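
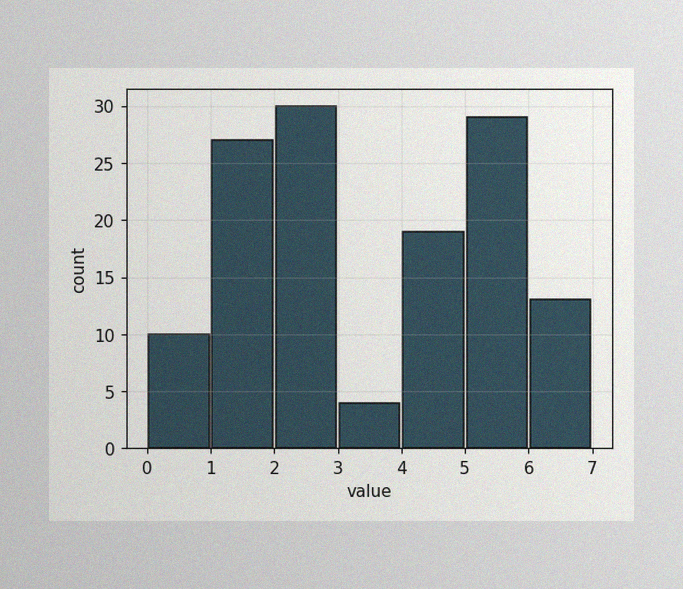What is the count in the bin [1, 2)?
27

The image has some photo noise and uneven lighting. The [1, 2) bin has height 27.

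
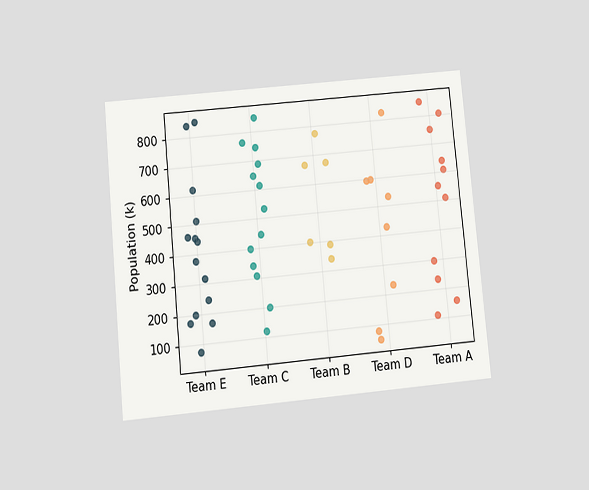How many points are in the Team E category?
14

The chart is tilted about 5° counter-clockwise and viewed slightly from below. Counting the markers in the Team E column gives 14.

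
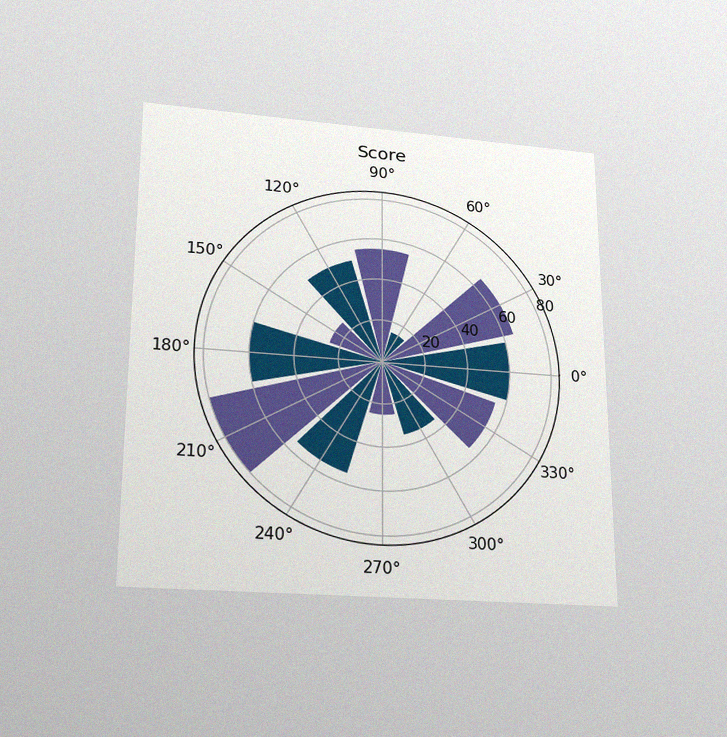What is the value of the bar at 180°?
60

The chart is viewed slightly from below, with some photo noise. The bar at 180° reaches 60 on the radial axis.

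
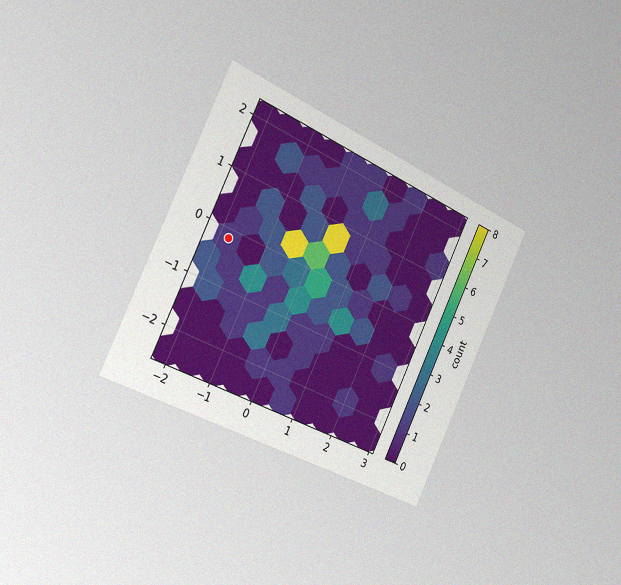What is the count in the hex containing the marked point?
The chart is tilted about 25° clockwise and viewed slightly from the left, with some photo noise. The marked hex reads 1 on the colorbar.

1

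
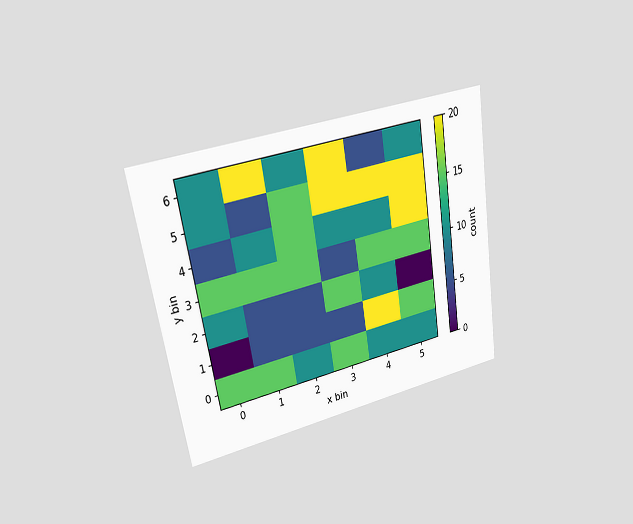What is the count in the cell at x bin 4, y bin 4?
10

The chart is tilted about 9° counter-clockwise and viewed at a slight angle. Matching the cell (4, 4) against the colorbar gives 10.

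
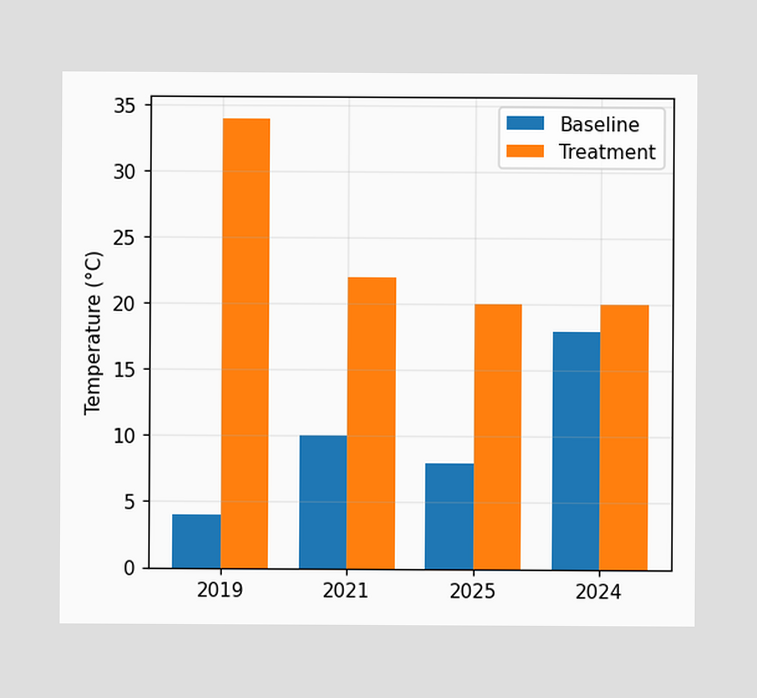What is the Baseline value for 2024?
The Baseline bar at 2024 reaches 18°C on the y-axis.

18°C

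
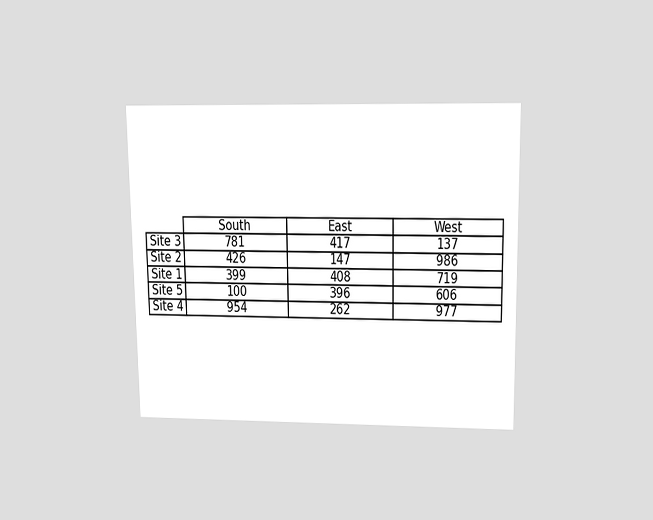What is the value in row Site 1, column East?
408

The chart is viewed slightly from above. The (Site 1, East) cell reads 408.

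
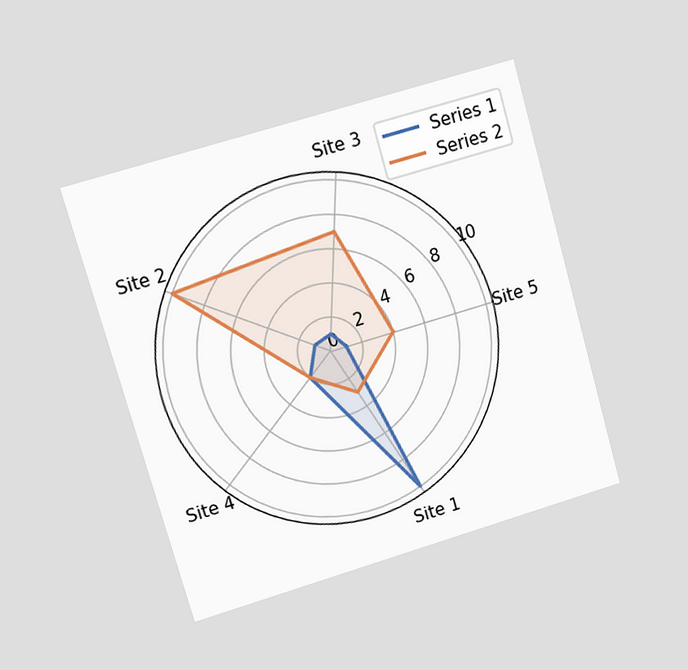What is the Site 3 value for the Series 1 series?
The chart is tilted about 16° counter-clockwise and viewed at a slight angle. On the Site 3 axis, Series 1 reaches 1.

1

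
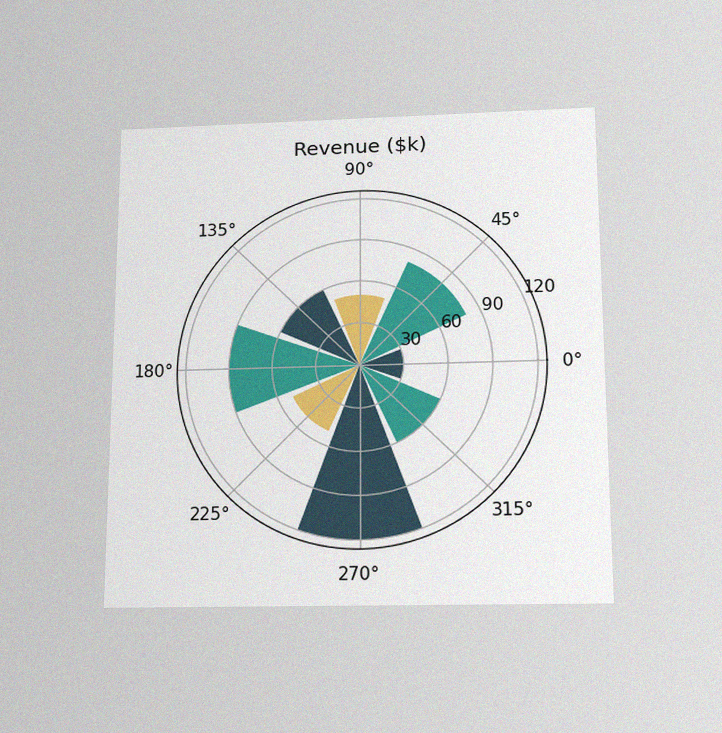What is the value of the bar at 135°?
The chart is viewed slightly from below, with some photo noise. The bar at 135° reaches $60k on the radial axis.

$60k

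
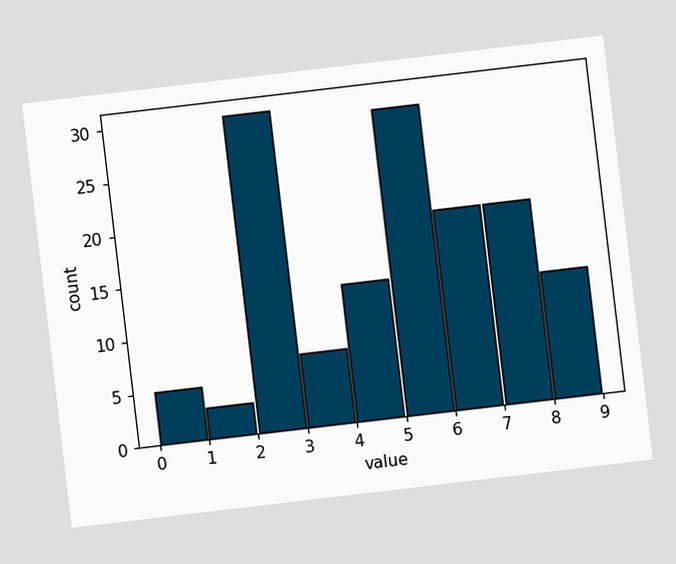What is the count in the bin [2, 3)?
30

The chart is tilted about 7° counter-clockwise. The [2, 3) bin has height 30.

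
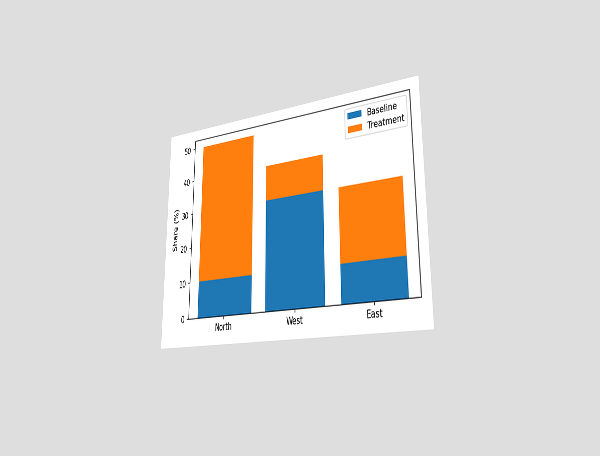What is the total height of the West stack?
The chart is viewed slightly from the right. The West stack's top reaches 40% on the y-axis.

40%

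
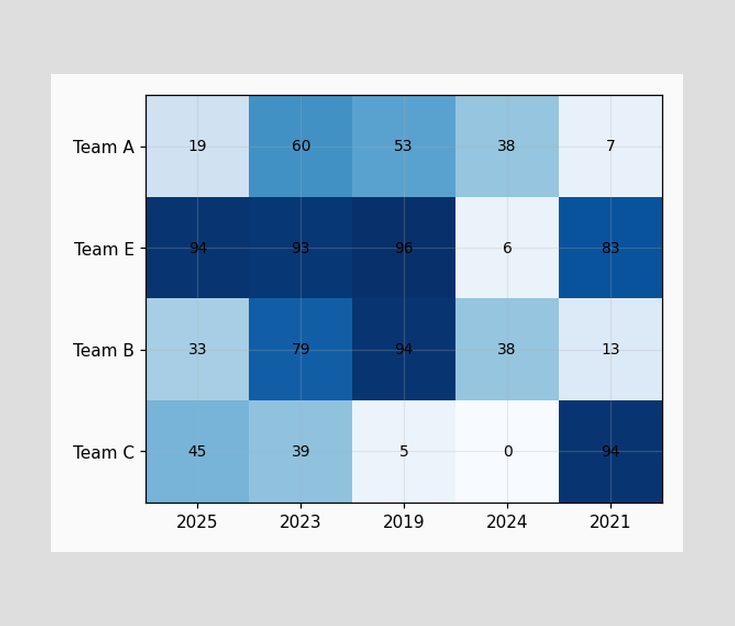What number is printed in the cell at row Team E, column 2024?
6

The (Team E, 2024) cell reads 6.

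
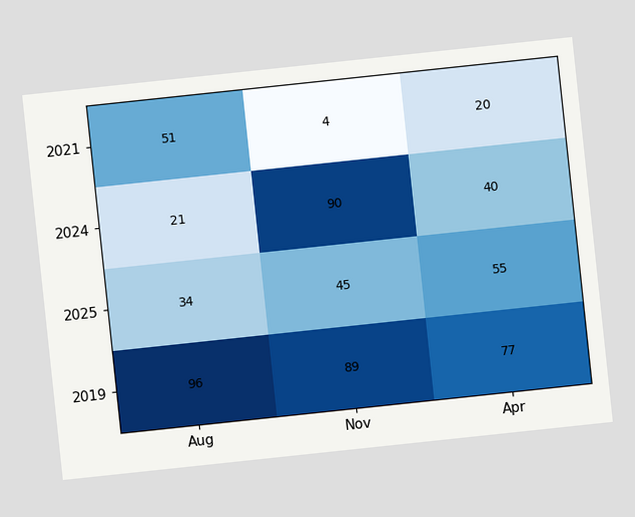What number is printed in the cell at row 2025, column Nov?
45

The chart is tilted about 6° counter-clockwise. The (2025, Nov) cell reads 45.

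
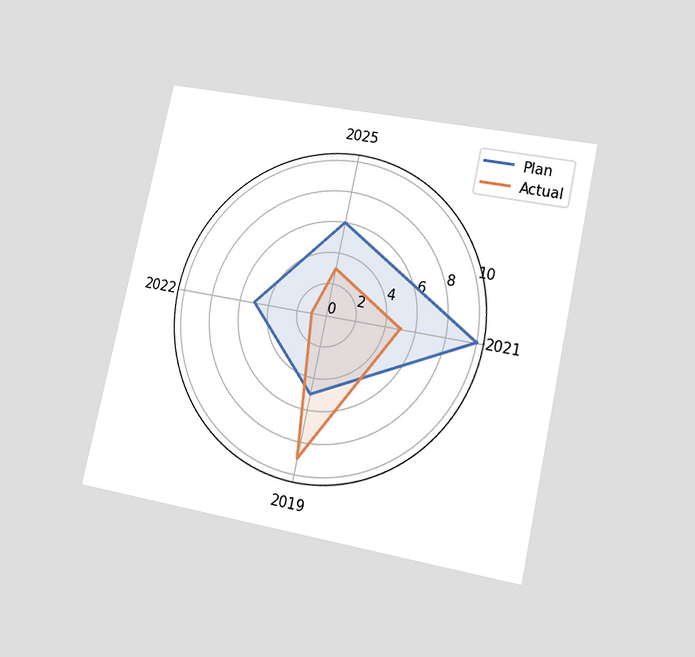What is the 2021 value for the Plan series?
The chart is tilted about 12° clockwise and viewed at a slight angle. On the 2021 axis, Plan reaches 10.

10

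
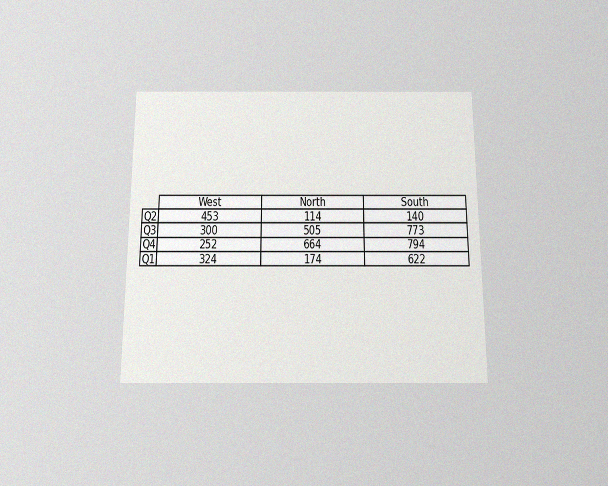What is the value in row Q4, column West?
252

The chart is viewed slightly from below, with some photo noise. The (Q4, West) cell reads 252.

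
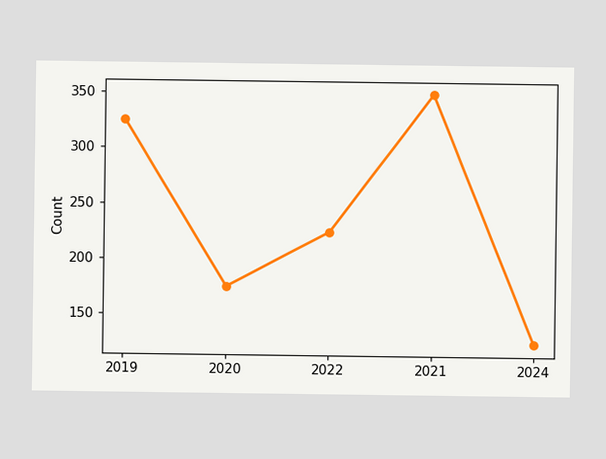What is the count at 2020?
175

At 2020, the line is at 175.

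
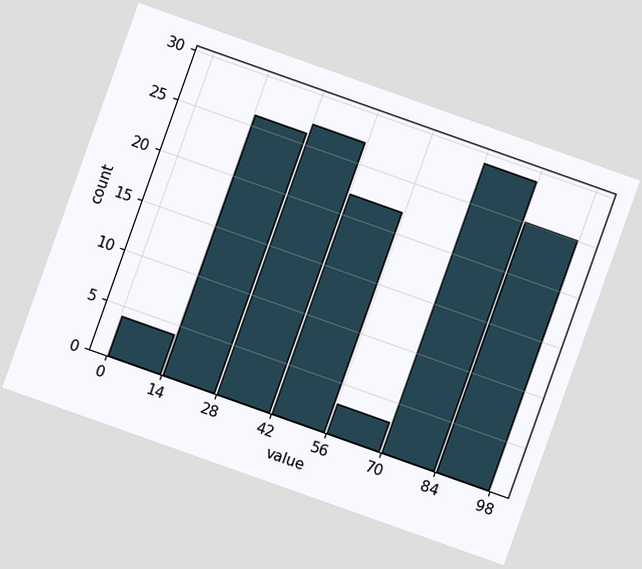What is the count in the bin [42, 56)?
22

The chart is tilted about 20° clockwise. The [42, 56) bin has height 22.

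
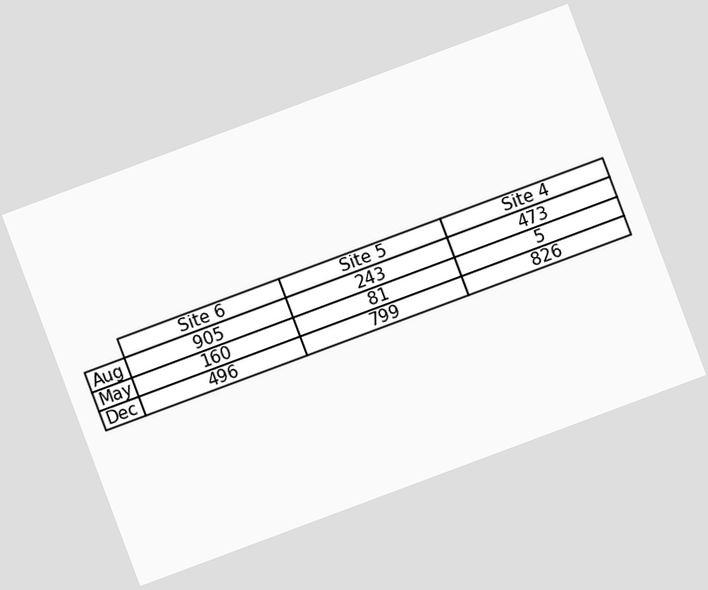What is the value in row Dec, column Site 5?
799

The chart is tilted about 20° counter-clockwise. The (Dec, Site 5) cell reads 799.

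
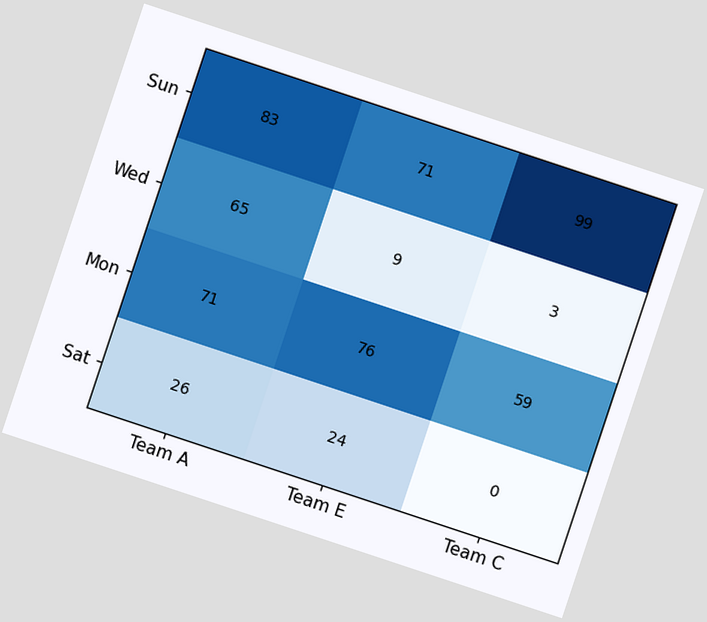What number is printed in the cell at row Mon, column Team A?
71

The chart is tilted about 18° clockwise. The (Mon, Team A) cell reads 71.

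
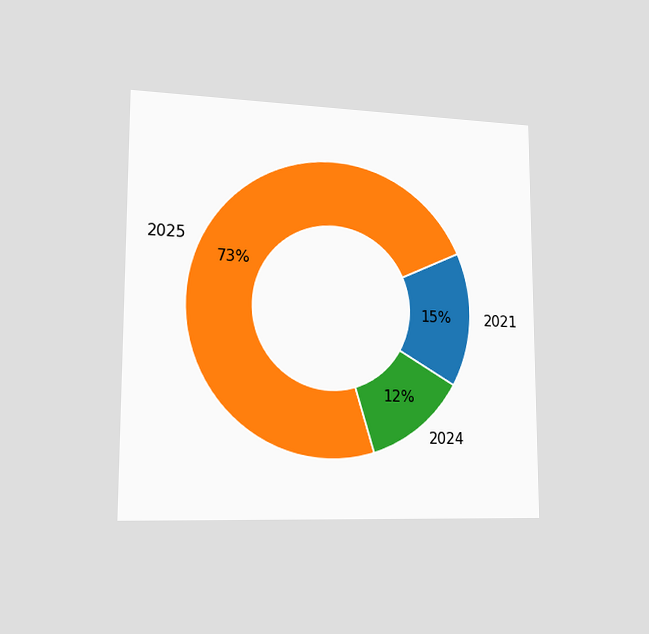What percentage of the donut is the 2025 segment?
73%

The chart is viewed slightly from the left. The 2025 segment takes up 73% of the ring.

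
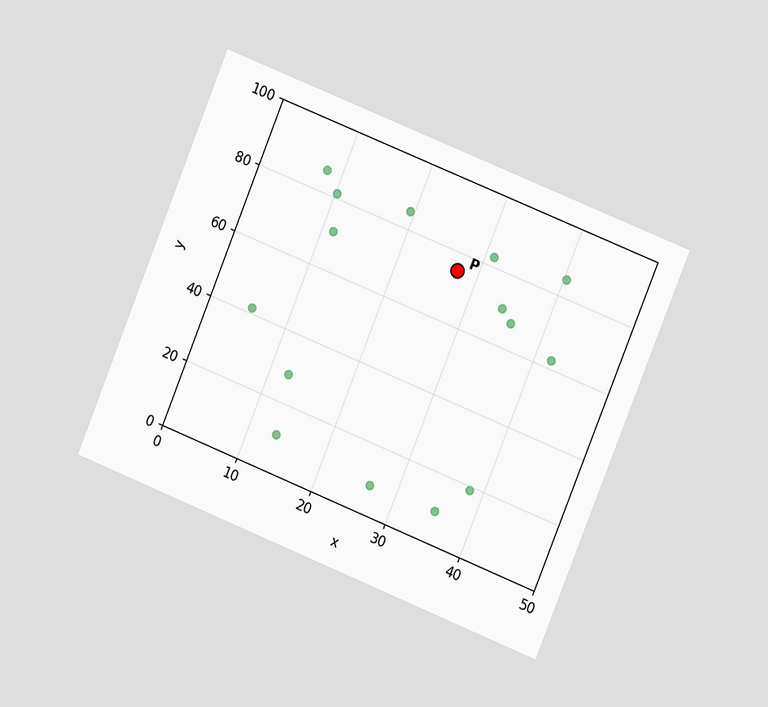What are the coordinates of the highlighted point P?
The chart is tilted about 22° clockwise and viewed slightly from the right. Following the gridlines from P to each axis, P sits at (27.5, 75).

(27.5, 75)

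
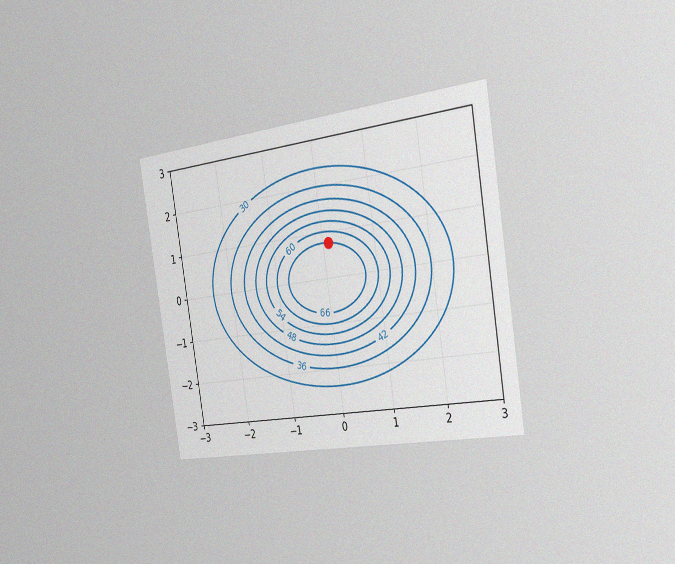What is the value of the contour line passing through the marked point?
The chart is tilted about 9° counter-clockwise and viewed slightly from the right, with some photo noise. The marked point sits on the contour labelled 66.

66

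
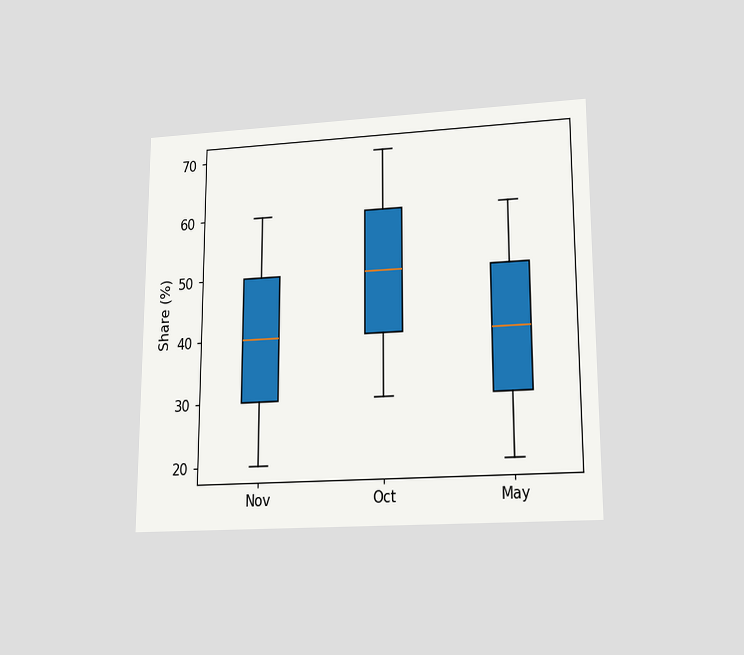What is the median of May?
The chart is viewed at a slight angle. The median line in the May box sits at 40%.

40%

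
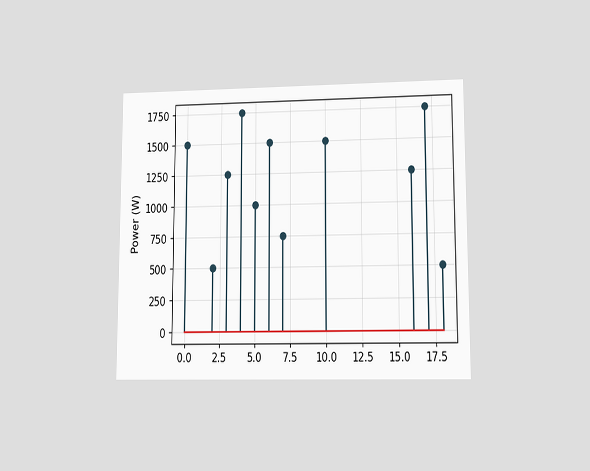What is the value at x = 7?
750W

The chart is viewed at a slight angle. The stem at x=7 reaches 750W.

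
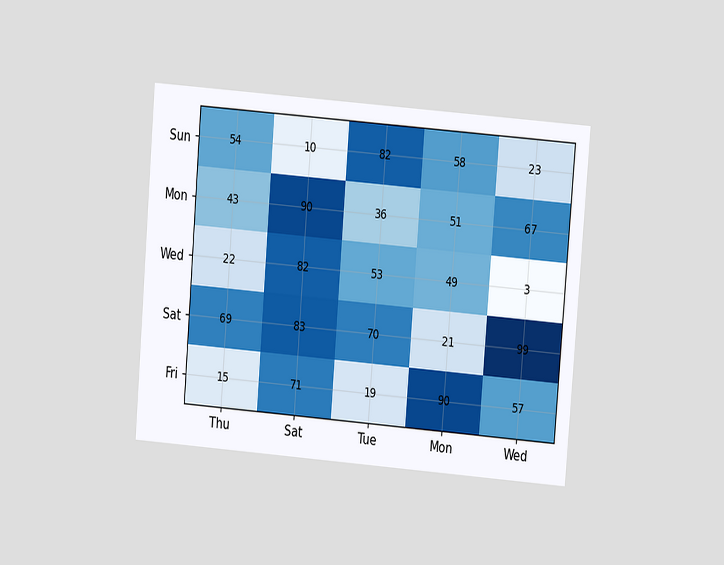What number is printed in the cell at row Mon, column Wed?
67

The chart is tilted about 5° clockwise and viewed at a slight angle. The (Mon, Wed) cell reads 67.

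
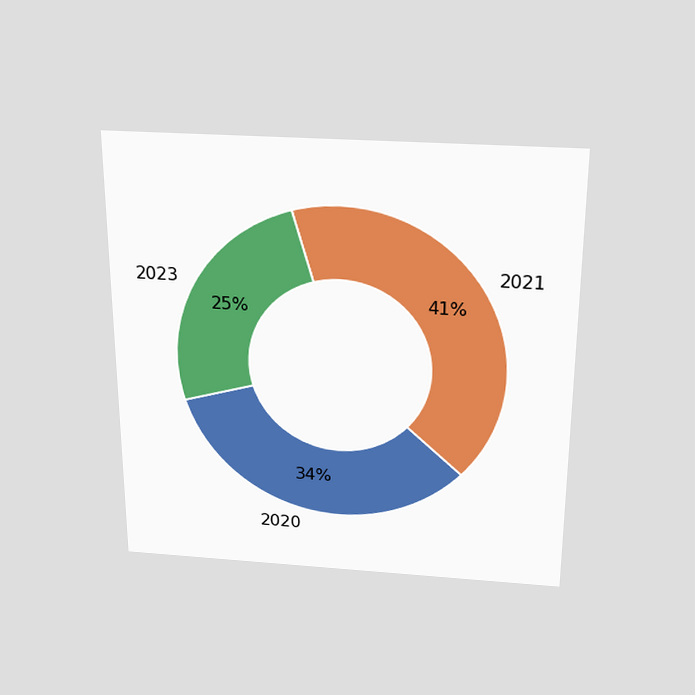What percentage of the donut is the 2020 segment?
34%

The chart is viewed slightly from above. The 2020 segment takes up 34% of the ring.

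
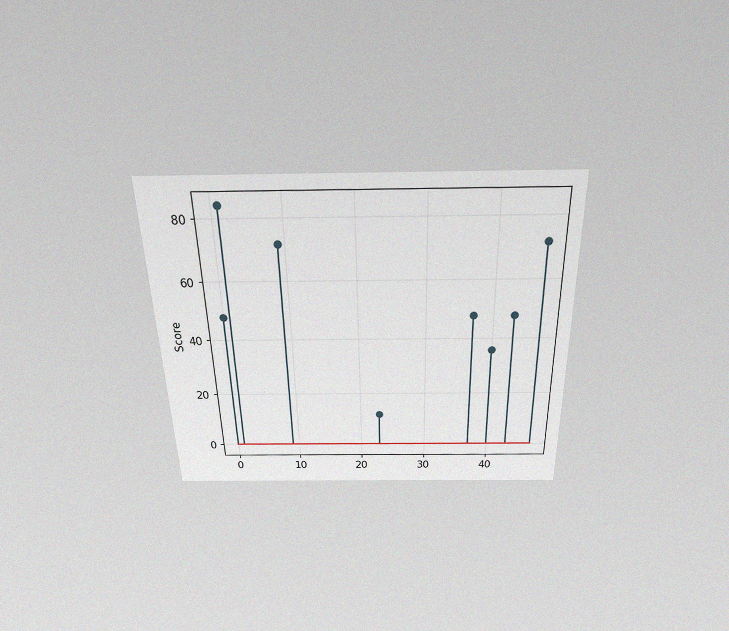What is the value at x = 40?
The chart is viewed slightly from above, with some photo noise. The stem at x=40 reaches 36.

36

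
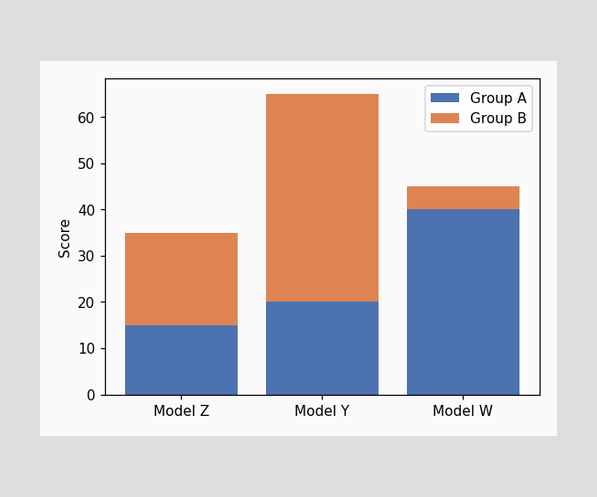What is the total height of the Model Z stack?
35

The Model Z stack's top reaches 35 on the y-axis.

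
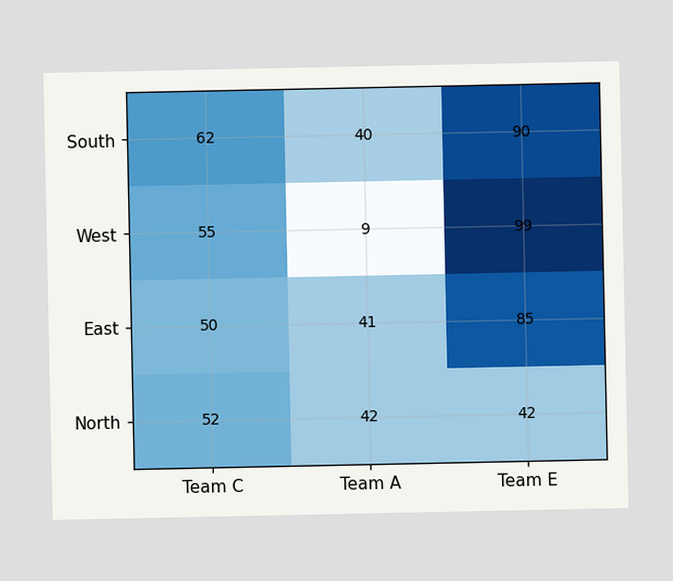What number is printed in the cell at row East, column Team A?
The (East, Team A) cell reads 41.

41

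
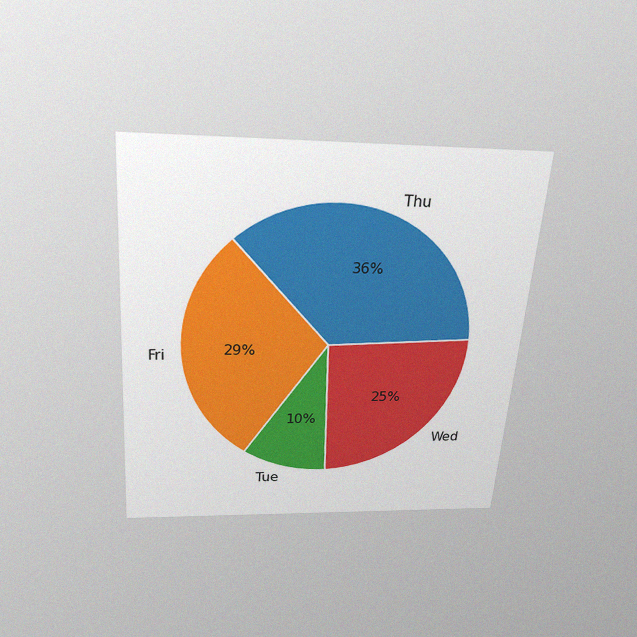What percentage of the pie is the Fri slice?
The chart is tilted about 4° clockwise and viewed slightly from above, with some photo noise. The Fri slice takes up 29% of the pie.

29%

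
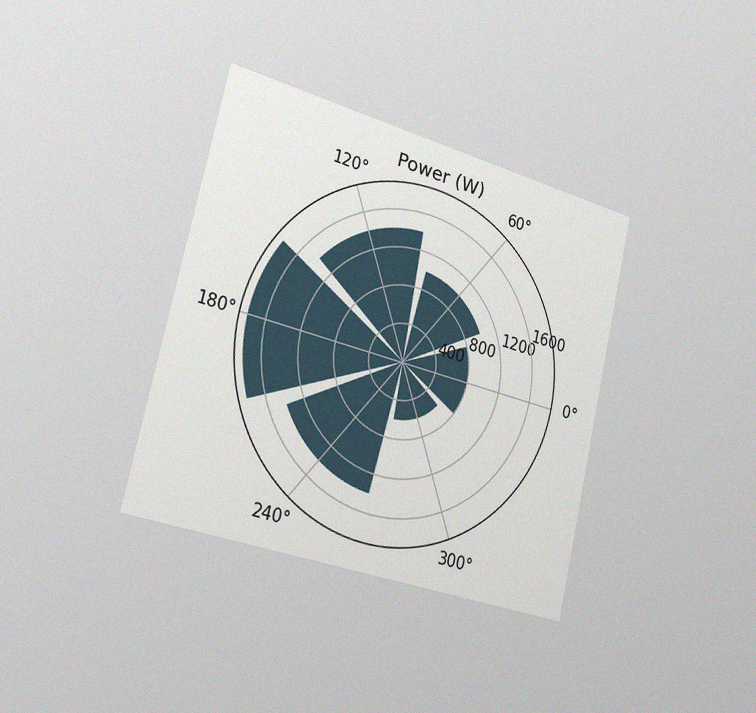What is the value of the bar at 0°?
800W

The chart is tilted about 13° clockwise and viewed slightly from the left, with some photo noise. The bar at 0° reaches 800W on the radial axis.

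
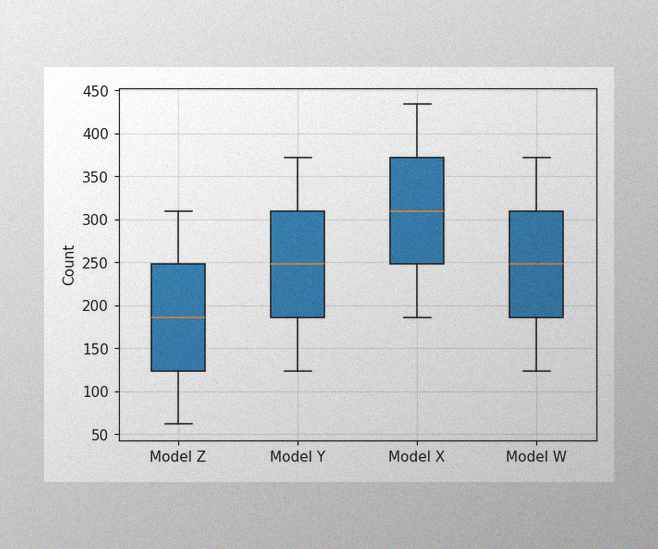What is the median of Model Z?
186

The image has some photo noise and uneven lighting. The median line in the Model Z box sits at 186.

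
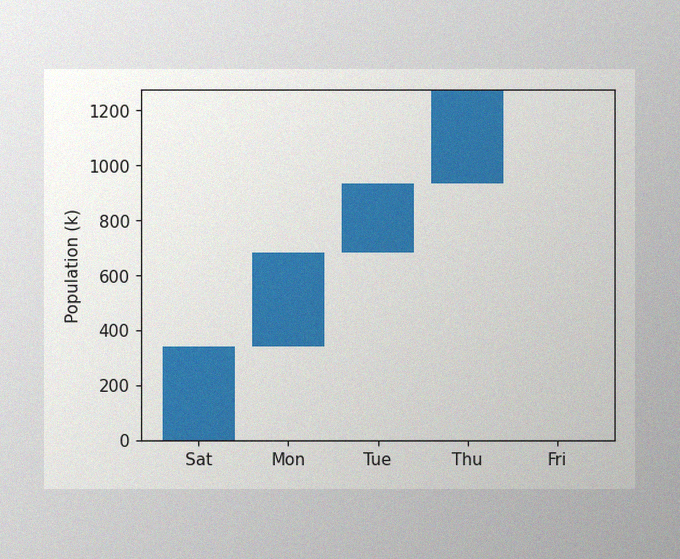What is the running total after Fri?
The image has some photo noise and uneven lighting. After Fri the running total reaches 1275k.

1275k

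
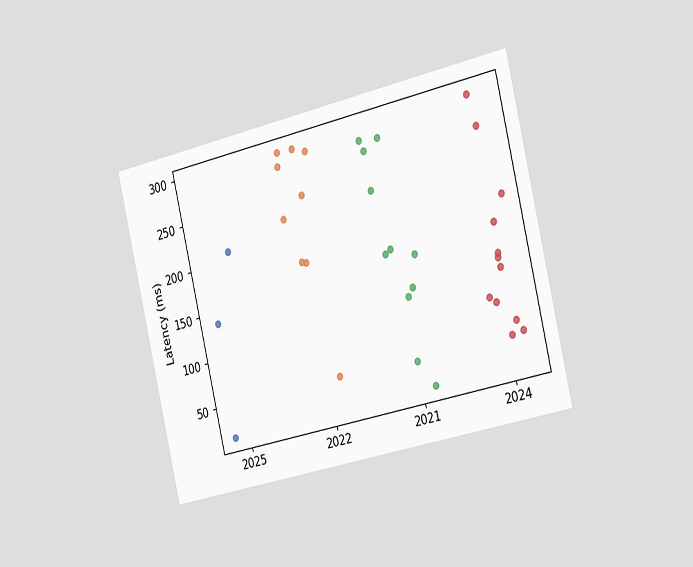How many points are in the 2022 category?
The chart is tilted about 13° counter-clockwise and viewed slightly from the right. Counting the markers in the 2022 column gives 9.

9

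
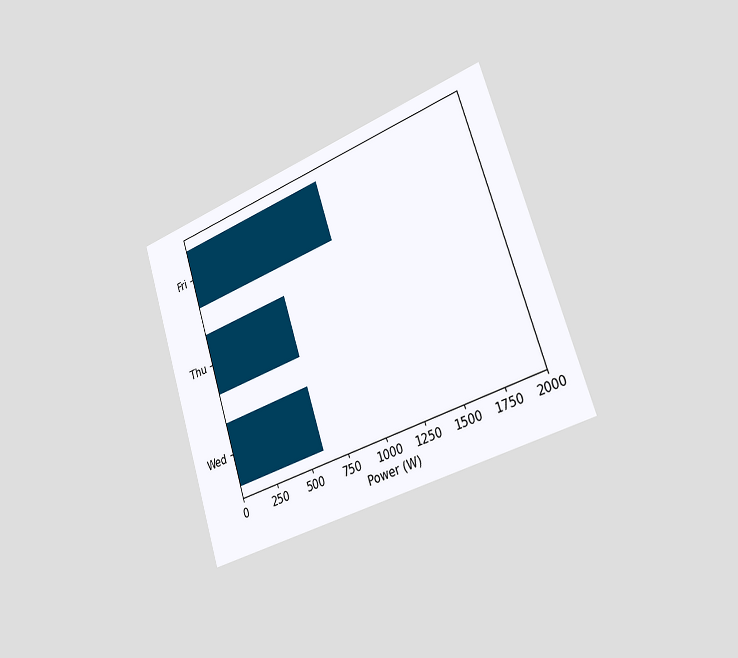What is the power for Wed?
600W

The chart is tilted about 18° counter-clockwise and viewed slightly from the right. Reading along the chart's x-axis, the Wed bar reaches 600W.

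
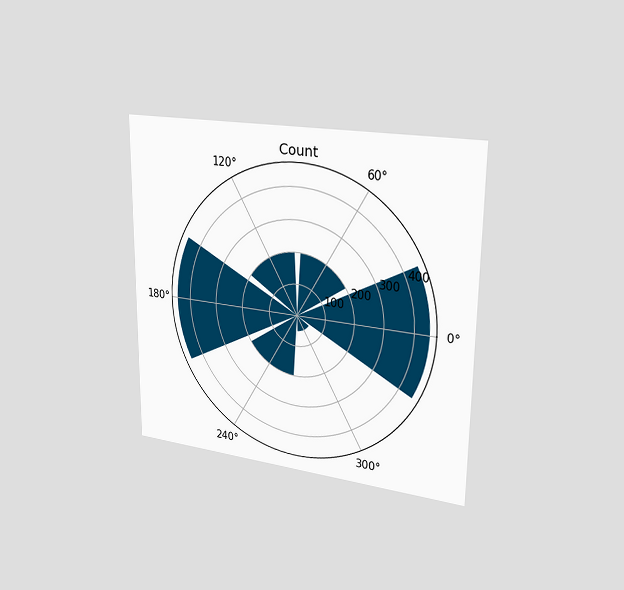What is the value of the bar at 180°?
The chart is viewed slightly from the right. The bar at 180° reaches 450 on the radial axis.

450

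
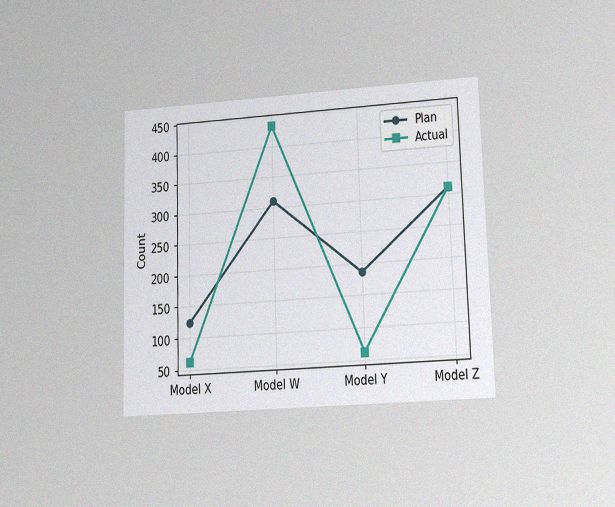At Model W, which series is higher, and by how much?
Actual, by 124

The chart is viewed at a slight angle, with some photo noise. At Model W, Actual sits above the other line by 124.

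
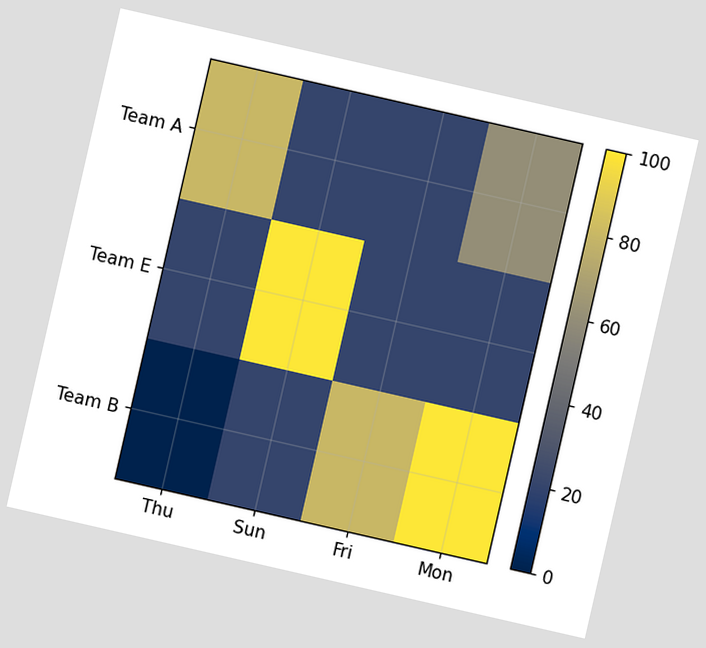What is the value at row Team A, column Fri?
The chart is tilted about 13° clockwise. Matching cell (Team A, Fri) against the colorbar gives 20.

20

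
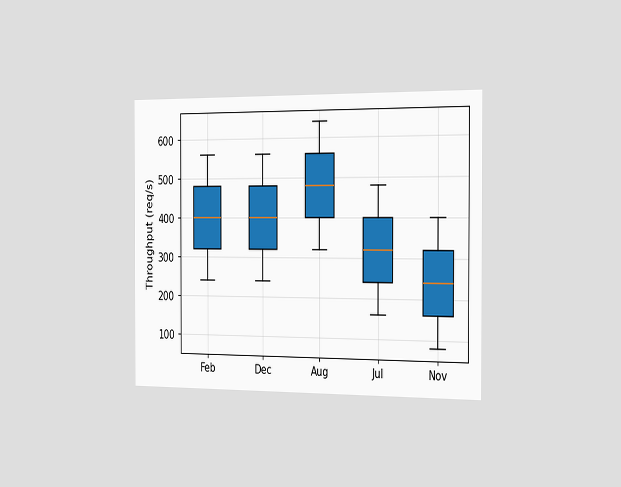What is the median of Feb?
400req/s

The chart is viewed slightly from the right. The median line in the Feb box sits at 400req/s.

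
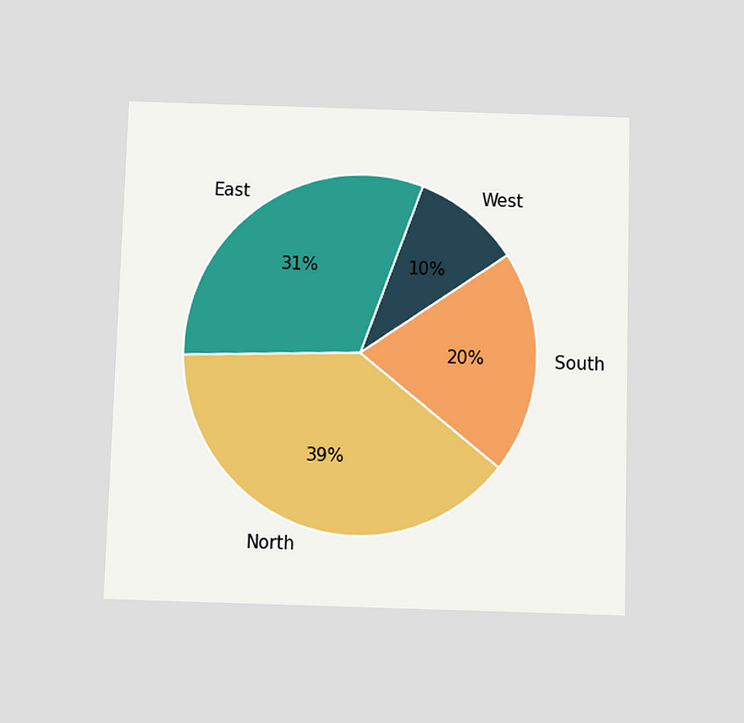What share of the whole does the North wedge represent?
The chart is viewed slightly from below. The North slice takes up 39% of the pie.

39%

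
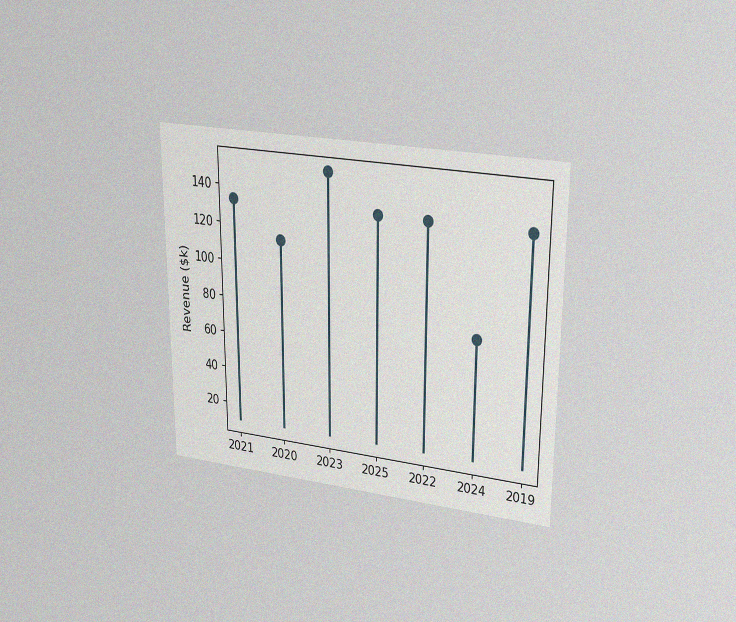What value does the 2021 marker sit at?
The chart is viewed at a slight angle, with some photo noise. The 2021 marker sits at $133k.

$133k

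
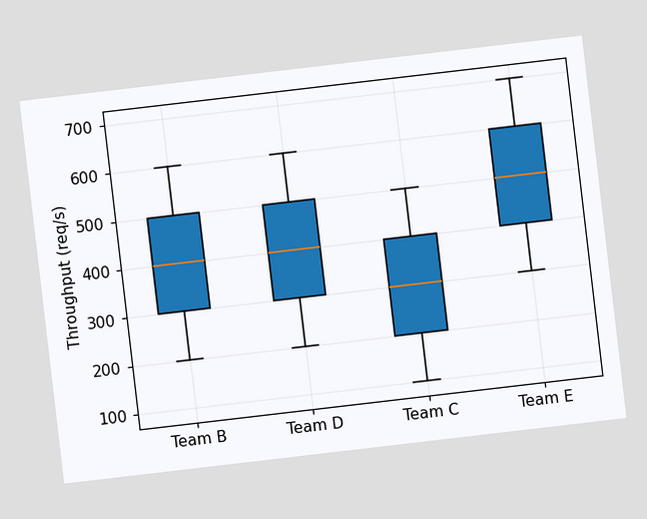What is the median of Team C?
300req/s

The chart is tilted about 7° counter-clockwise. The median line in the Team C box sits at 300req/s.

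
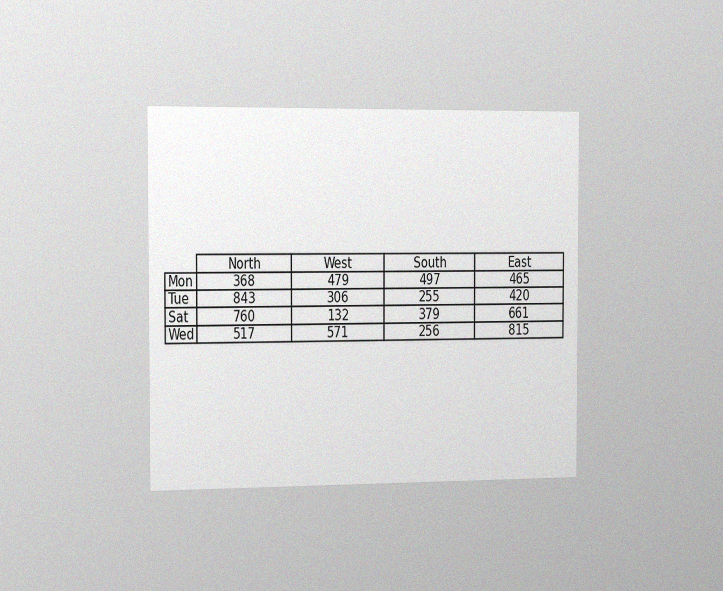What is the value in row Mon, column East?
The chart is viewed slightly from the left, with some photo noise. The (Mon, East) cell reads 465.

465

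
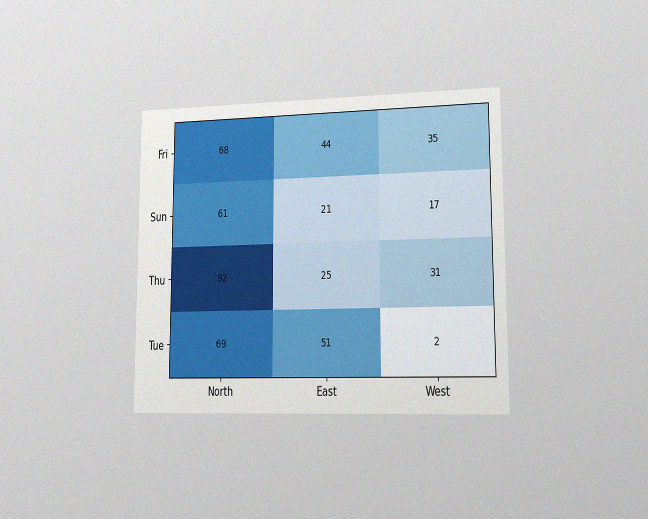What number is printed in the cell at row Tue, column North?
69

The chart is viewed slightly from the right, with some photo noise. The (Tue, North) cell reads 69.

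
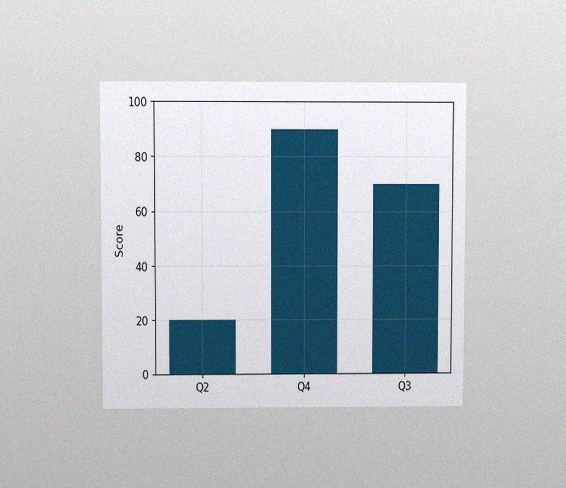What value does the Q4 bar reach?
90

The chart is viewed at a slight angle, with some photo noise. Reading along the chart's y-axis, the Q4 bar reaches 90.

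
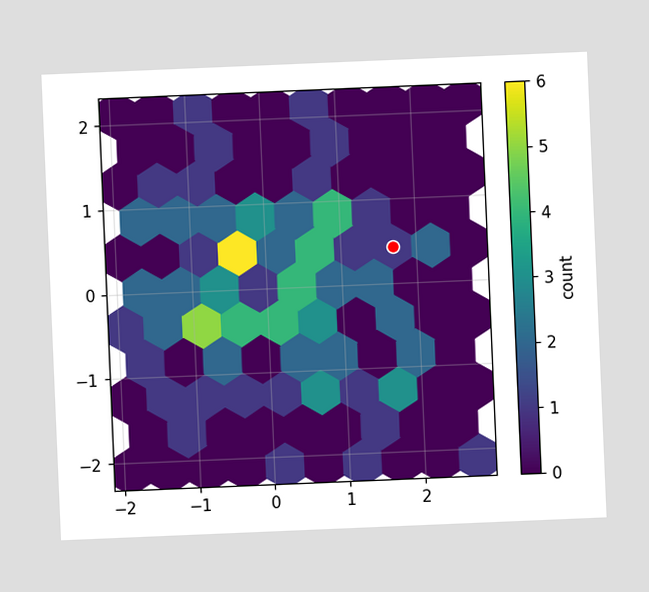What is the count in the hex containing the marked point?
1

The chart is tilted about 2° counter-clockwise. The marked hex reads 1 on the colorbar.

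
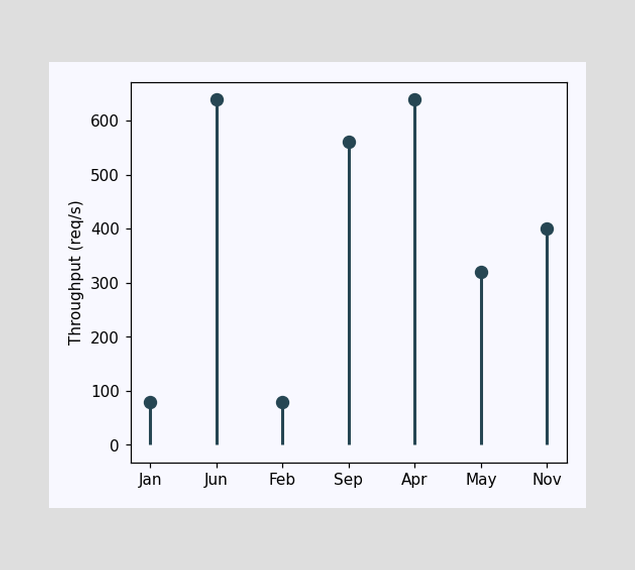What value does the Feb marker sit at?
80req/s

The Feb marker sits at 80req/s.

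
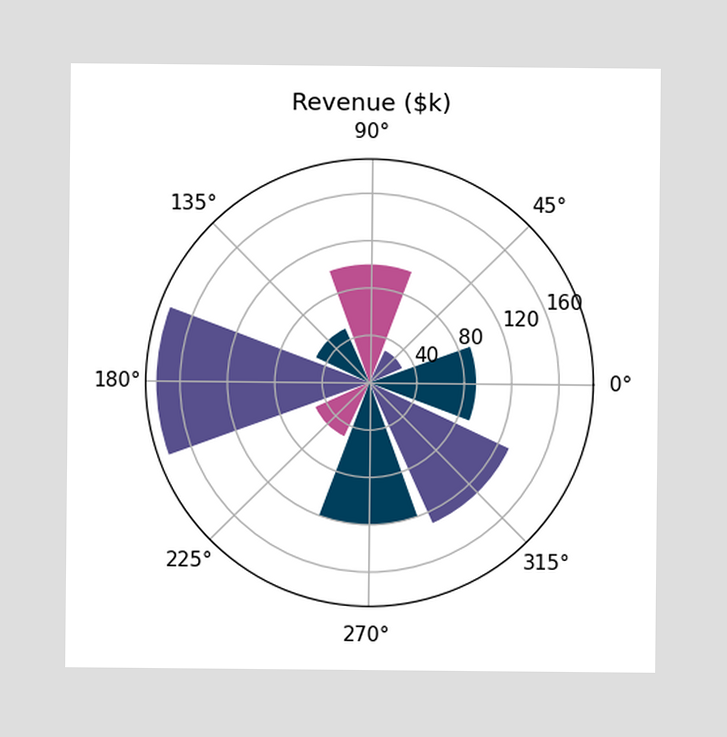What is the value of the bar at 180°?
The bar at 180° reaches $180k on the radial axis.

$180k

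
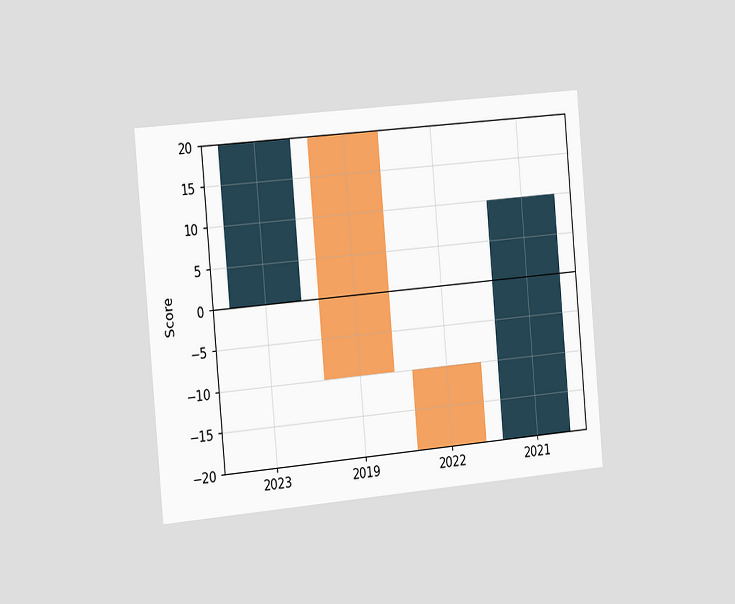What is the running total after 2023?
20

The chart is tilted about 5° counter-clockwise and viewed slightly from the left. After 2023 the running total reaches 20.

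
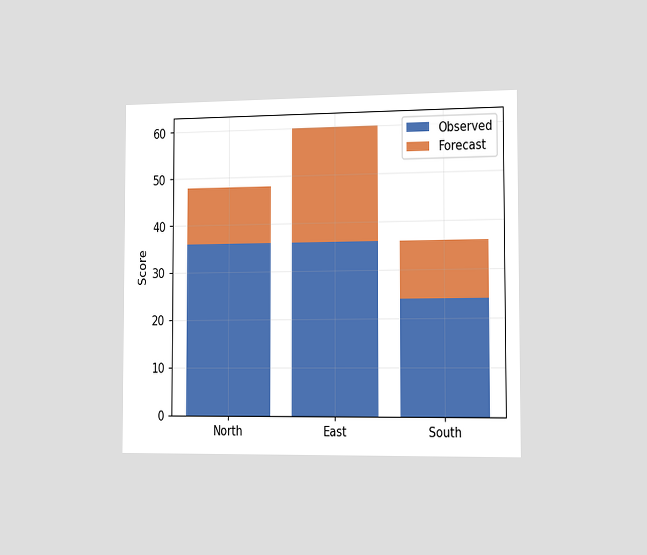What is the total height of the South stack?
The chart is viewed slightly from the right. The South stack's top reaches 36 on the y-axis.

36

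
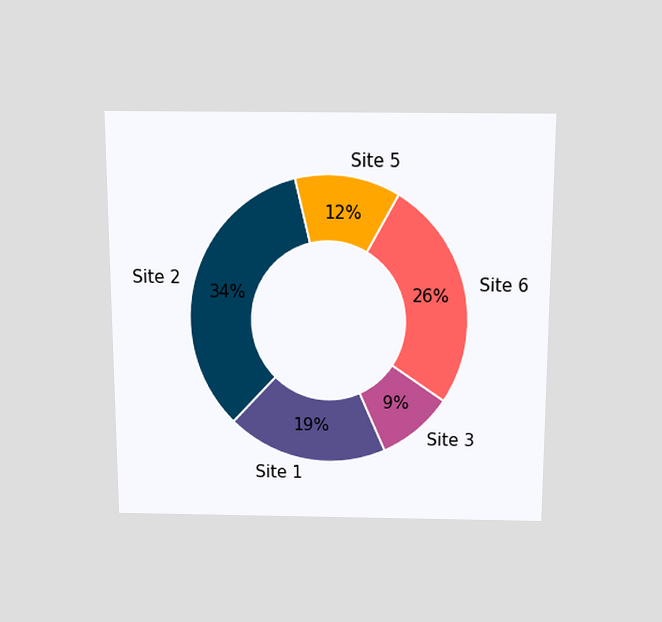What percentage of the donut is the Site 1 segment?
19%

The chart is viewed slightly from above. The Site 1 segment takes up 19% of the ring.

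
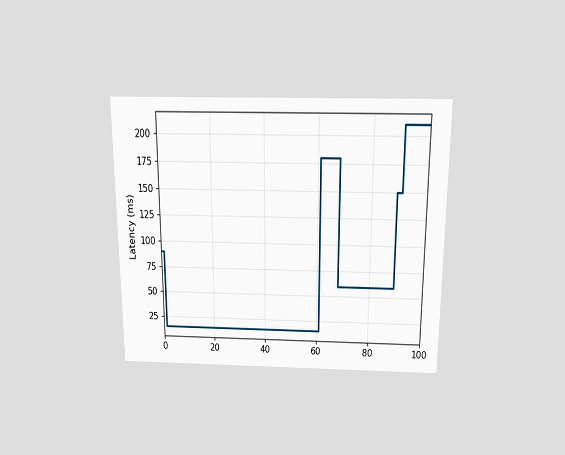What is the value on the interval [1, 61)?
The chart is viewed slightly from above. On [1, 61) the step sits at 15ms.

15ms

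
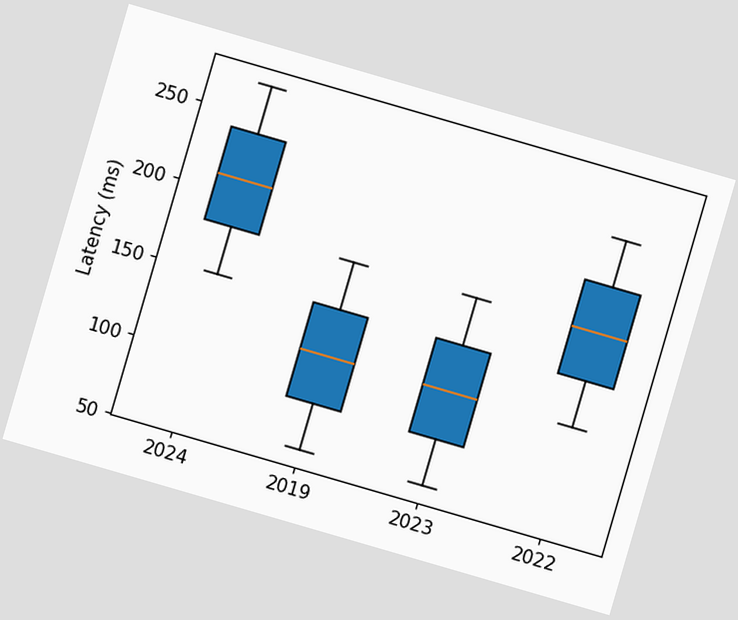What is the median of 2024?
210ms

The chart is tilted about 16° clockwise. The median line in the 2024 box sits at 210ms.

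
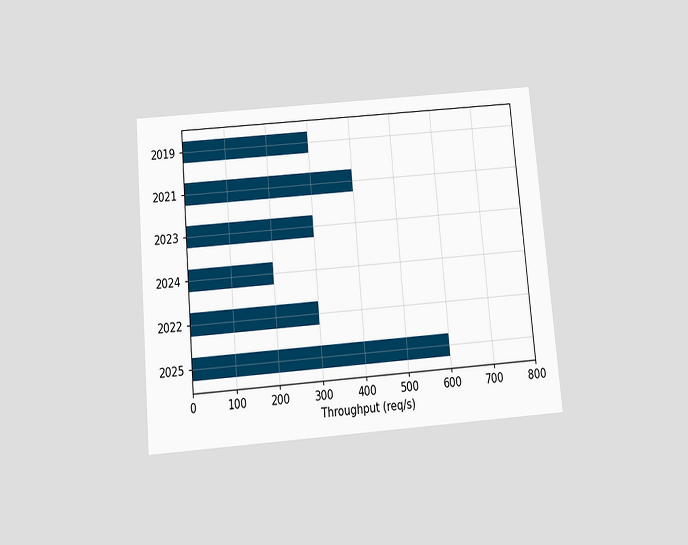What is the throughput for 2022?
The chart is tilted about 5° counter-clockwise and viewed slightly from below. Reading along the chart's x-axis, the 2022 bar reaches 300req/s.

300req/s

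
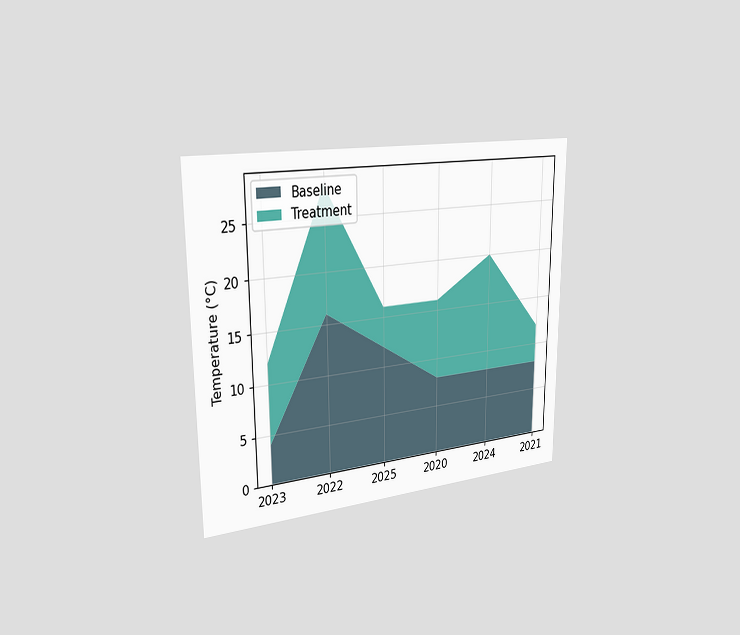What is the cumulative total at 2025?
The chart is viewed slightly from the left. The stacked total at 2025 reaches 16°C.

16°C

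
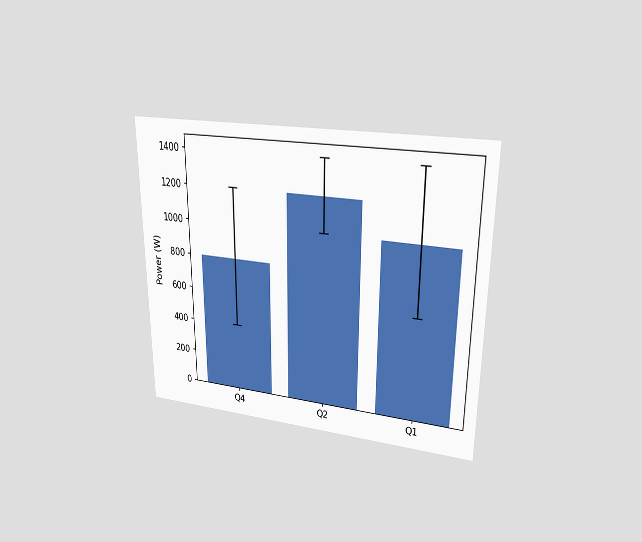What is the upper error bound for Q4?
The chart is viewed at a slight angle. The Q4 bar's upper whisker reaches 1200W.

1200W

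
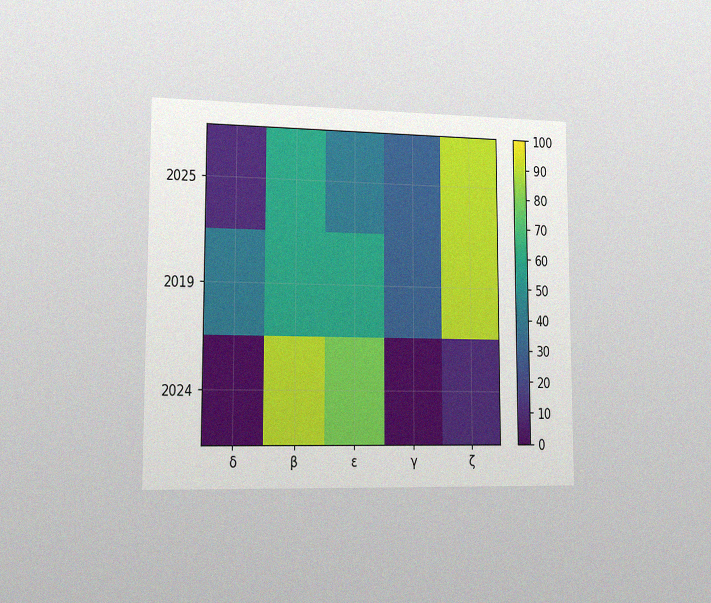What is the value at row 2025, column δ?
The chart is viewed slightly from the left, with some photo noise. Matching cell (2025, δ) against the colorbar gives 10.

10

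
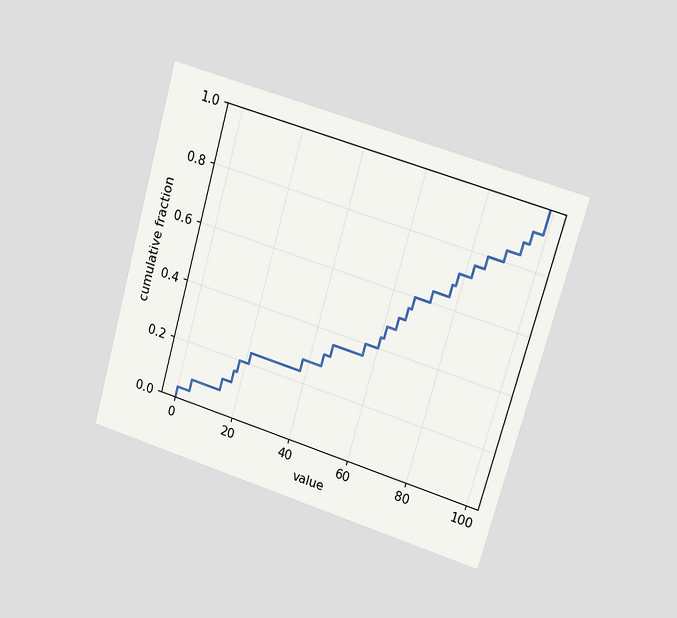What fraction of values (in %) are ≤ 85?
The chart is tilted about 16° clockwise and viewed at a slight angle. At x=85 the ECDF step is at 80%.

80%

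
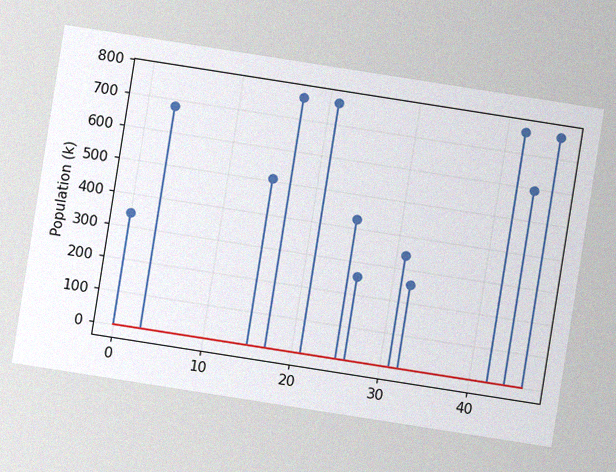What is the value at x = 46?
The chart is tilted about 9° clockwise, with some photo noise. The stem at x=46 reaches 765k.

765k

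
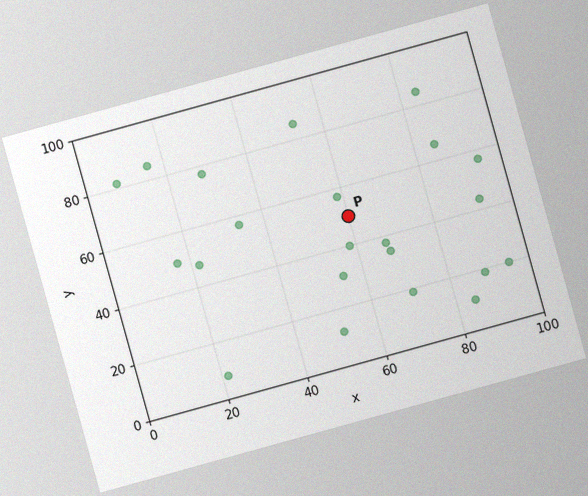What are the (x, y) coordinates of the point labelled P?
(60, 50)

The chart is tilted about 15° counter-clockwise, with some photo noise. Following the gridlines from P to each axis, P sits at (60, 50).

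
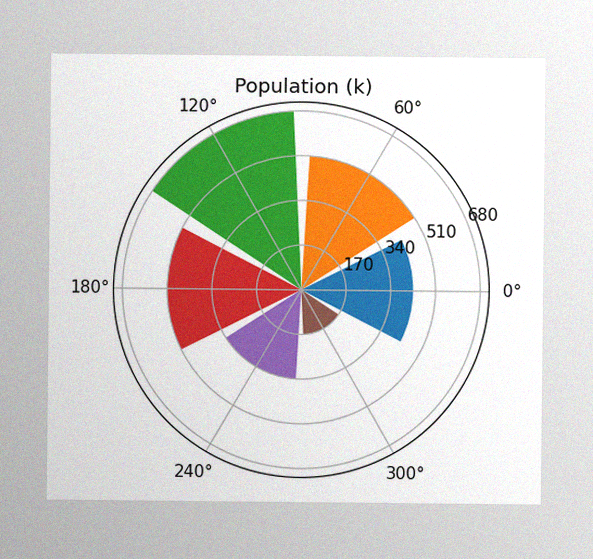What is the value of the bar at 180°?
510k

The image has some photo noise and uneven lighting. The bar at 180° reaches 510k on the radial axis.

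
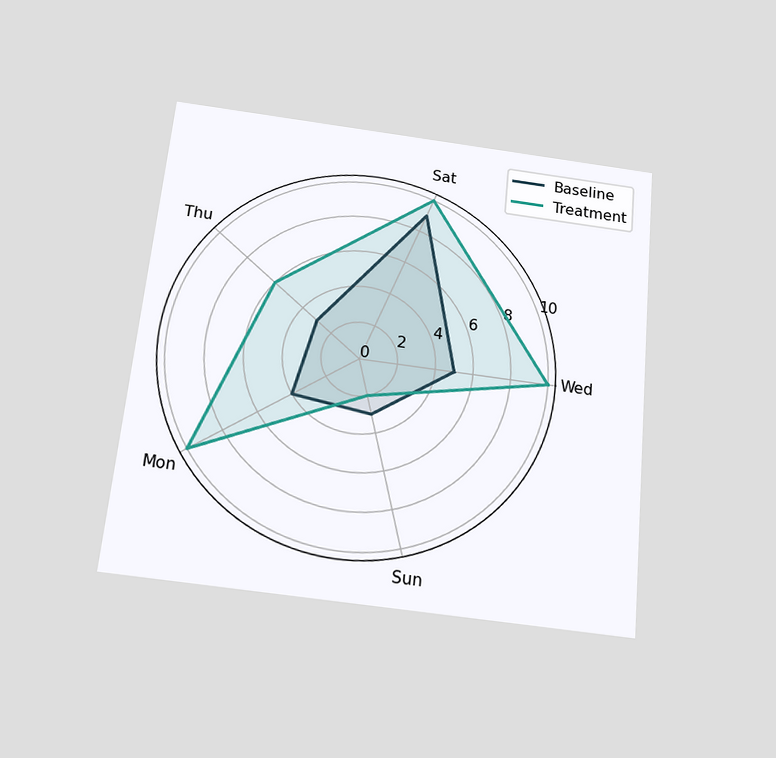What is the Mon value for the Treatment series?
10

The chart is tilted about 6° clockwise and viewed slightly from below. On the Mon axis, Treatment reaches 10.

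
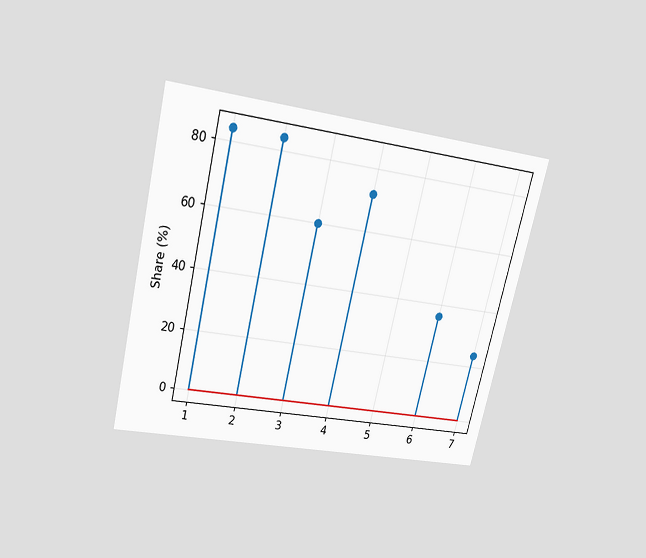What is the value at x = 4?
The chart is tilted about 13° clockwise and viewed slightly from above. The stem at x=4 reaches 72%.

72%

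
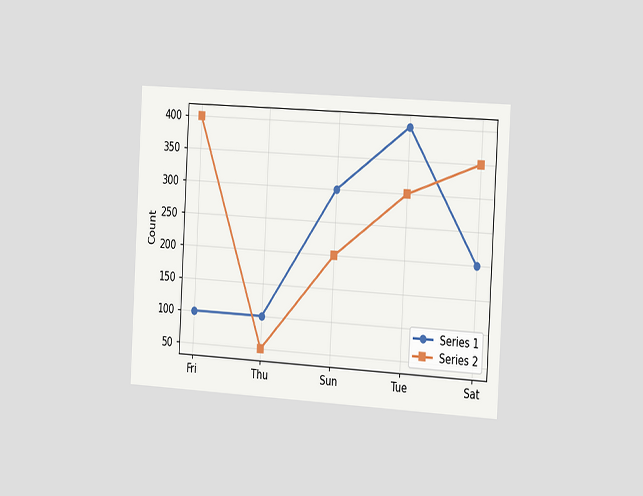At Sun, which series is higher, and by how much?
The chart is tilted about 3° clockwise and viewed slightly from the right. At Sun, Series 1 sits above the other line by 100.

Series 1, by 100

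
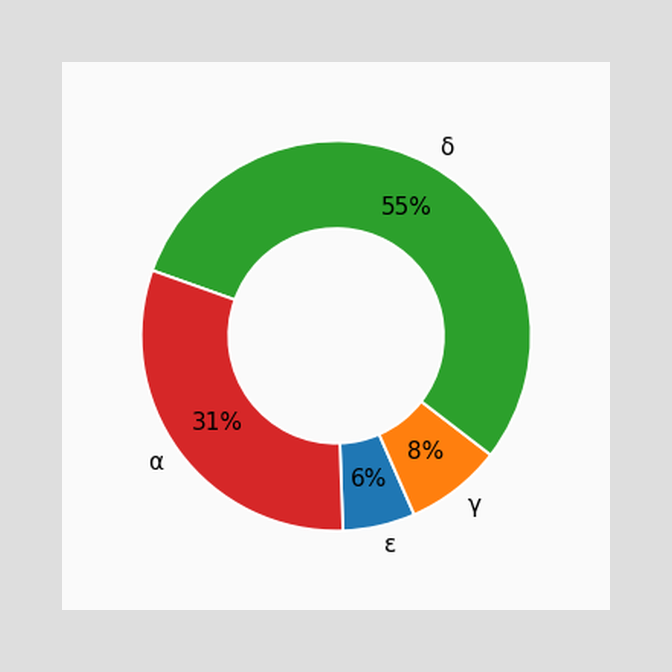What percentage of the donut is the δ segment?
55%

The δ segment takes up 55% of the ring.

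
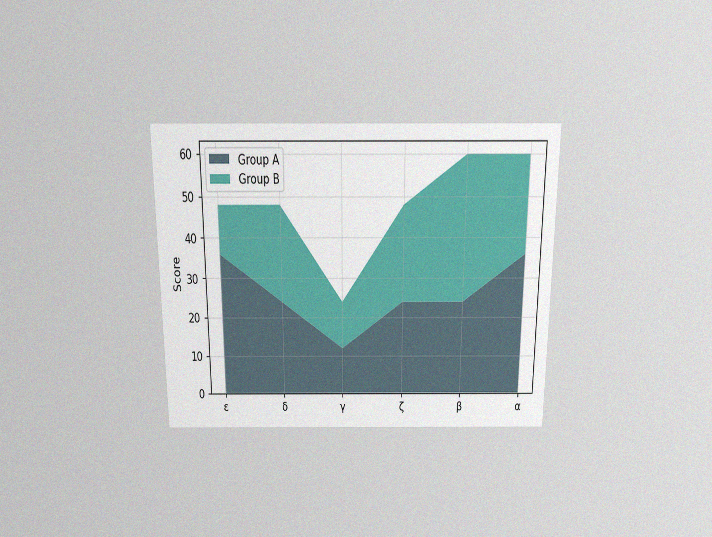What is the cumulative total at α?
The chart is viewed slightly from above, with some photo noise. The stacked total at α reaches 60.

60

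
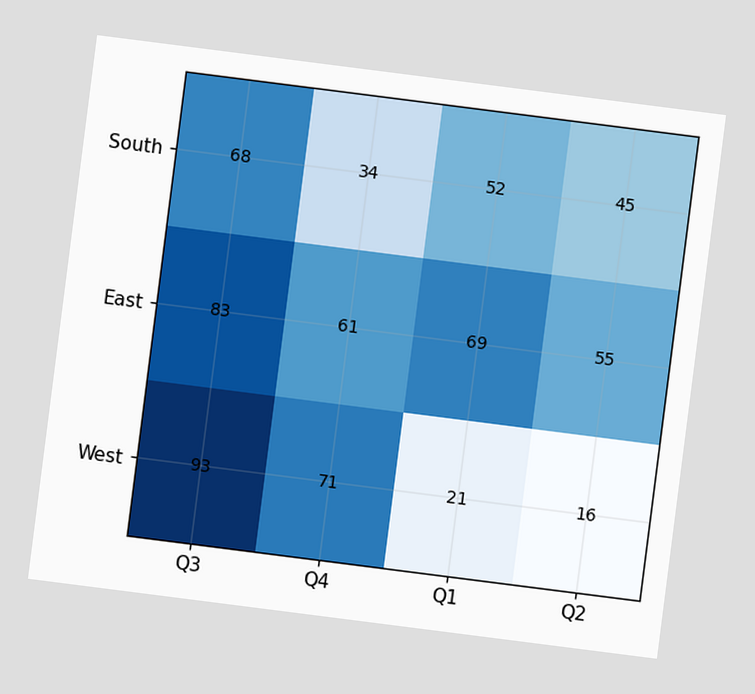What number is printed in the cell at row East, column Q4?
61

The chart is tilted about 7° clockwise. The (East, Q4) cell reads 61.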